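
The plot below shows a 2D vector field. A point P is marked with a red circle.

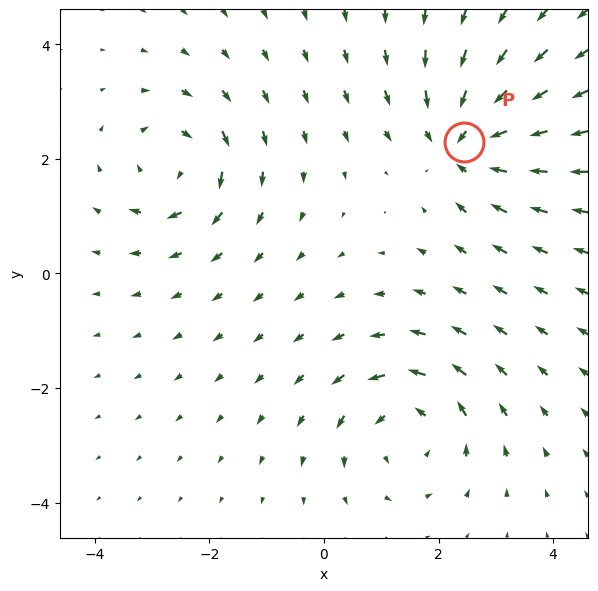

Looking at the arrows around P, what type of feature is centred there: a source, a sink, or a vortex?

At P (2.4, 2.3) the arrows converge inward. Divergence about -6, curl ≈0 — negative divergence with near-zero curl is a sink.

sink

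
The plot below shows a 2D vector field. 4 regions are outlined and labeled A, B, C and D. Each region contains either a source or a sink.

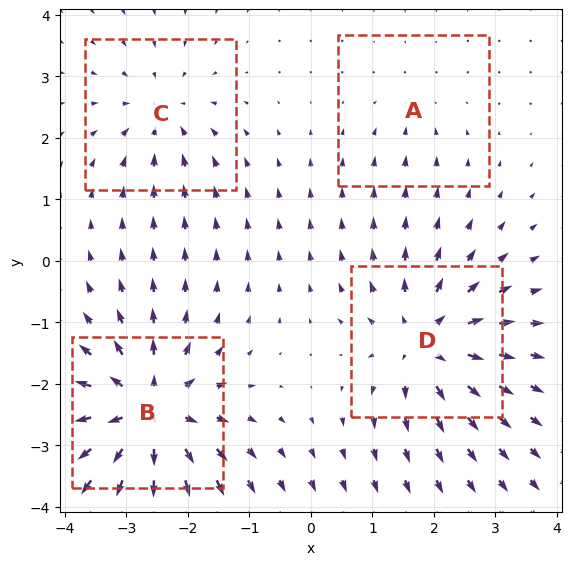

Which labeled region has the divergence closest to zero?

A

Divergence at each region's feature centre — A: about -2, B: about +8, C: about -4, D: about +6. Region A is closest to zero.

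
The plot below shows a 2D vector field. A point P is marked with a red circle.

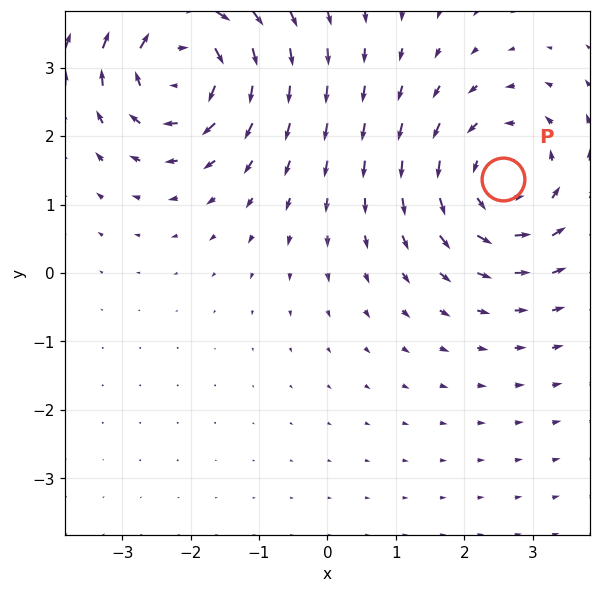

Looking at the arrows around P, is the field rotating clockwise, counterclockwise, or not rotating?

counterclockwise

Near P at (2.6, 1.4) the arrows circulate counterclockwise. The curl (z-component) there is about +2; positive curl means counterclockwise rotation.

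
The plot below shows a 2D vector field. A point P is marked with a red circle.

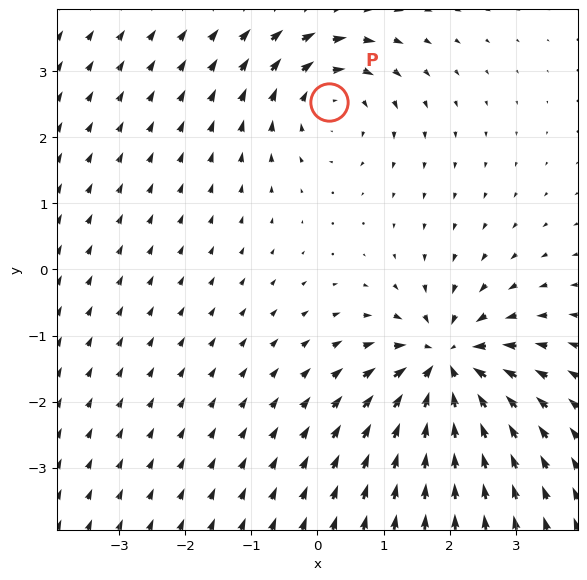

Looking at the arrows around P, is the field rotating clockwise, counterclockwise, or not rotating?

clockwise

Near P at (0.2, 2.5) the arrows circulate clockwise. The curl (z-component) there is about -3; negative curl means clockwise rotation.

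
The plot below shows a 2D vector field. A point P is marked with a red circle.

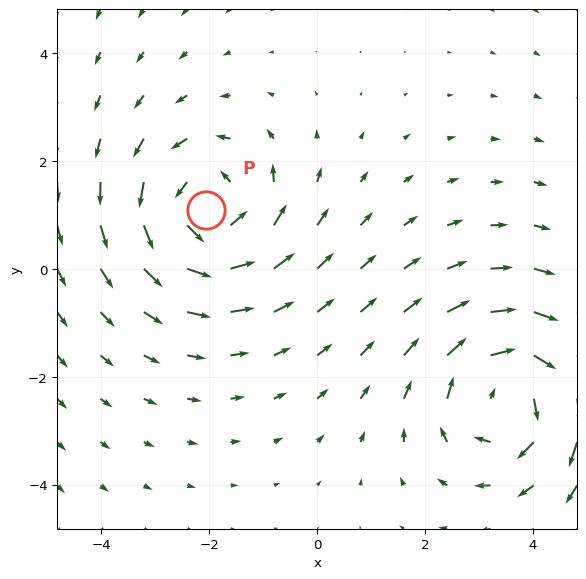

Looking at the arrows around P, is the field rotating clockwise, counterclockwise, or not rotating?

counterclockwise

Near P at (-2.1, 1.1) the arrows circulate counterclockwise. The curl (z-component) there is about +3; positive curl means counterclockwise rotation.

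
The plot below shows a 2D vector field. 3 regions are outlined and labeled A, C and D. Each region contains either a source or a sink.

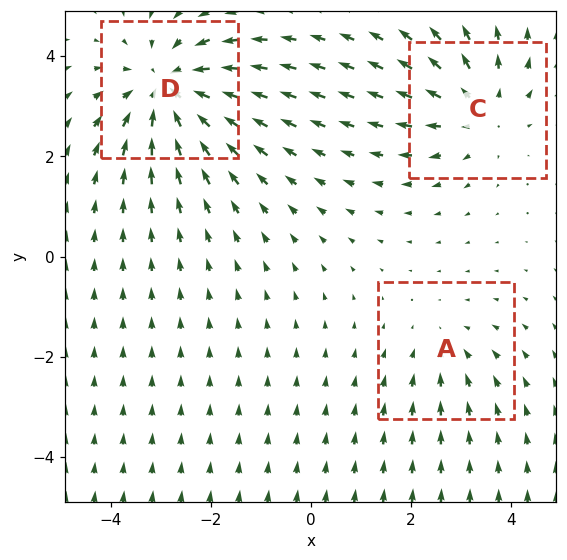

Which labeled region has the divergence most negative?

D

Divergence at each region's feature centre — A: about -2, C: about +3, D: about -4. Region D is most negative.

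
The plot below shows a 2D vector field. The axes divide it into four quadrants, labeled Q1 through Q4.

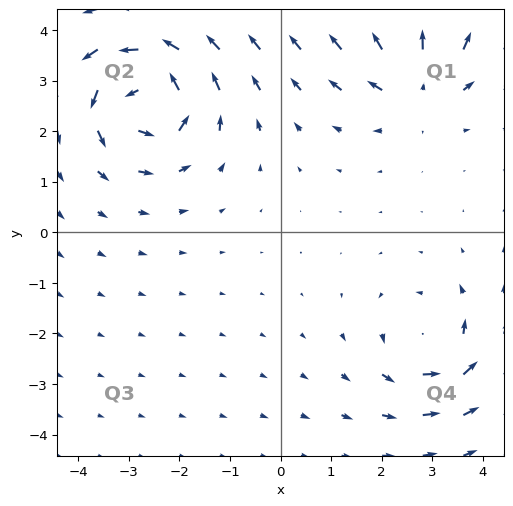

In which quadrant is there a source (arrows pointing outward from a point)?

Q1

The source sits at approximately (2.7, 2.9), which lies in quadrant Q1. The divergence there is about +4, positive as expected for a source.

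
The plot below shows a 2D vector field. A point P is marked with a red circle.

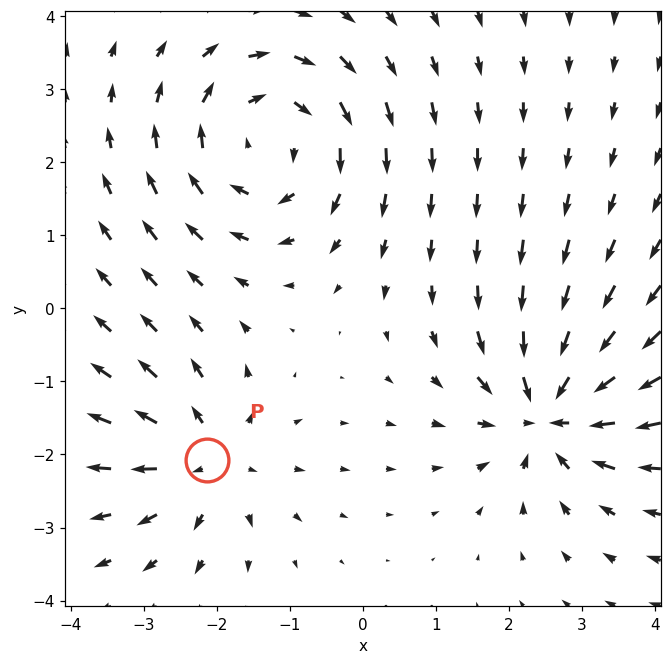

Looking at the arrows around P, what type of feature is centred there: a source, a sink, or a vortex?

At P (-2.1, -2.1) the arrows spread outward. Divergence about +4, curl ≈0 — positive divergence with near-zero curl is a source.

source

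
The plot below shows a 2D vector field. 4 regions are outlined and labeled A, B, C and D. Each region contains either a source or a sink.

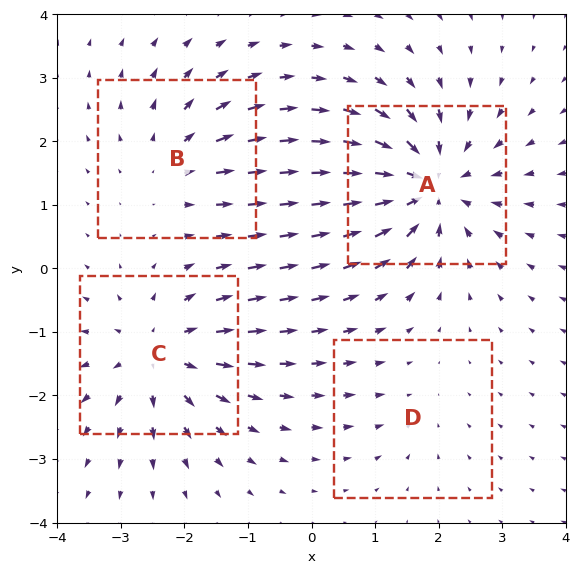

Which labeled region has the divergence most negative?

Divergence at each region's feature centre — A: about -7, B: about +4, C: about +5, D: about -2. Region A is most negative.

A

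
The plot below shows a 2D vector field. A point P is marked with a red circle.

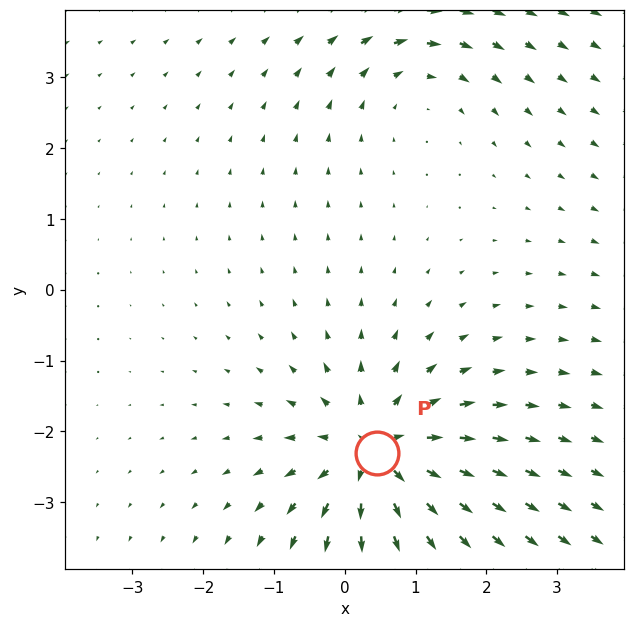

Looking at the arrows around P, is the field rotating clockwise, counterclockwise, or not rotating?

not rotating

Near P at (0.5, -2.3) the arrows show no circulation. The curl there is ≈0.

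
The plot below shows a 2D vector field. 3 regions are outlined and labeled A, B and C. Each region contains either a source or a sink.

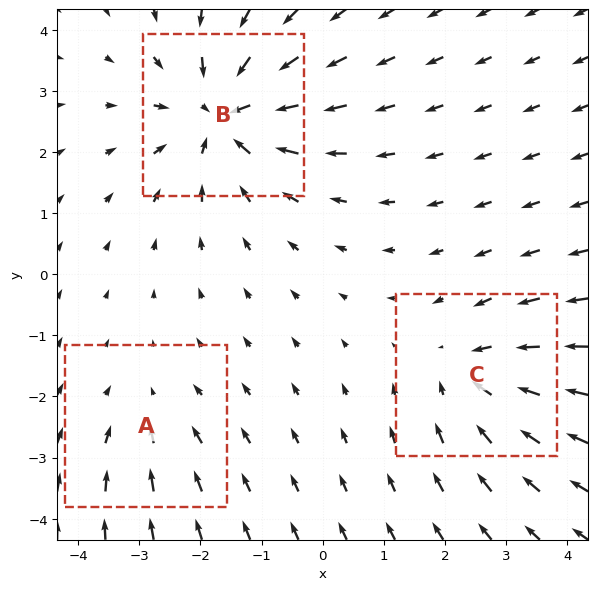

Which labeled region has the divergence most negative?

B

Divergence at each region's feature centre — A: about -2, B: about -5, C: about -3. Region B is most negative.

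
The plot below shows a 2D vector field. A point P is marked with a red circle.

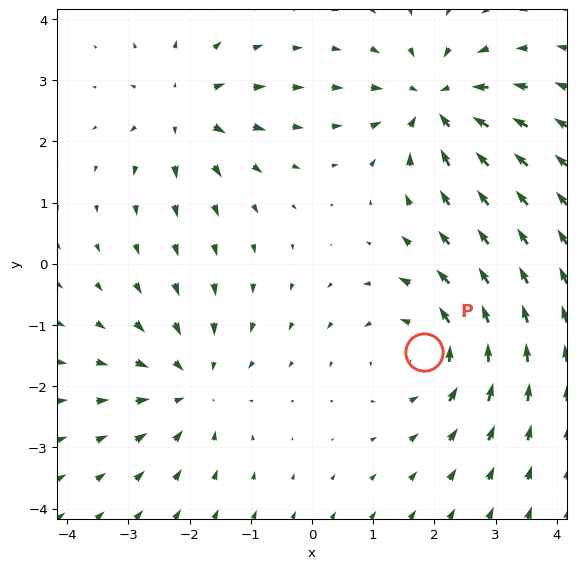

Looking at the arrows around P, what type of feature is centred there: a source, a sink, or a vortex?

vortex

At P (1.8, -1.4) the arrows circulate counterclockwise. Divergence ≈0, curl about +4 — near-zero divergence with nonzero curl is a vortex.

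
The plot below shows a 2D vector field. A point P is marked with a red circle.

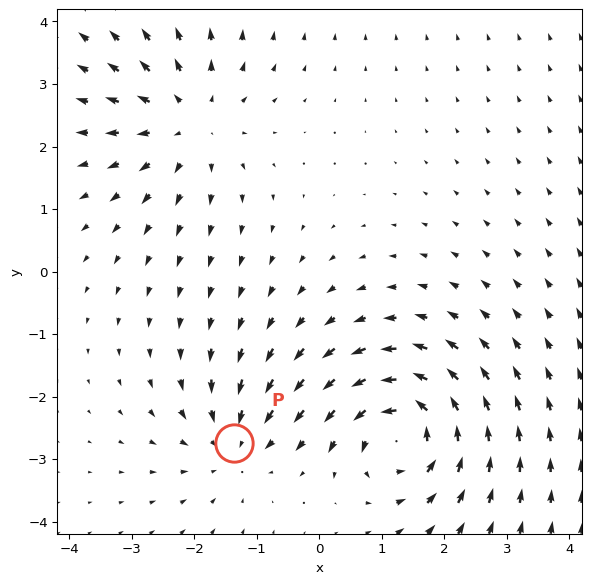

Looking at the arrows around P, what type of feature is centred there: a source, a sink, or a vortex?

sink

At P (-1.4, -2.7) the arrows converge inward. Divergence about -3, curl ≈0 — negative divergence with near-zero curl is a sink.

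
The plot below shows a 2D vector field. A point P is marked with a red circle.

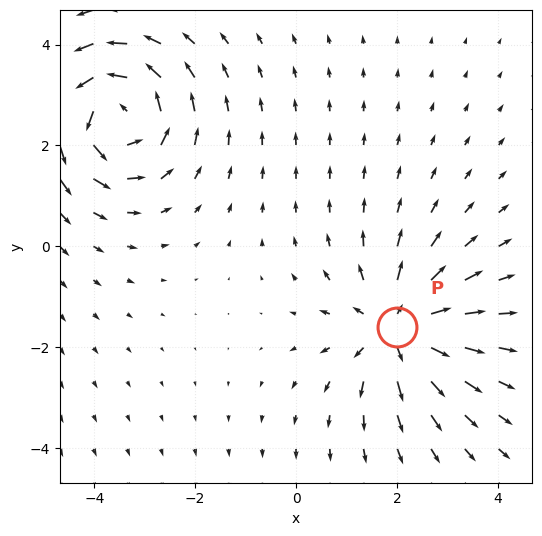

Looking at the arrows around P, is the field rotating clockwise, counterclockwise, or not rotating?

not rotating

Near P at (2.0, -1.6) the arrows show no circulation. The curl there is ≈0.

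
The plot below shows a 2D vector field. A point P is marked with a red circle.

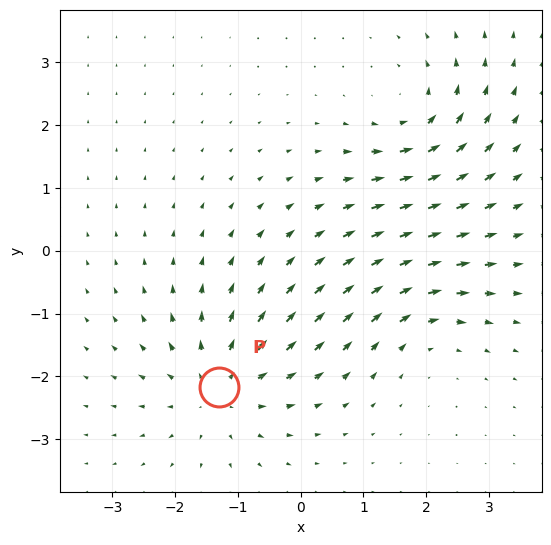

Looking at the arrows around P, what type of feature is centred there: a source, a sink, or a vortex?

At P (-1.3, -2.2) the arrows spread outward. Divergence about +5, curl ≈0 — positive divergence with near-zero curl is a source.

source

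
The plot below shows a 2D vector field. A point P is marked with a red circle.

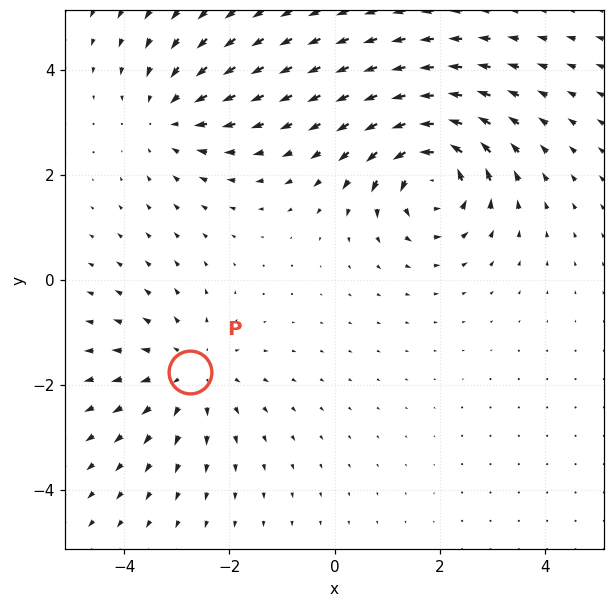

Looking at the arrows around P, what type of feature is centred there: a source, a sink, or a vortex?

At P (-2.8, -1.8) the arrows spread outward. Divergence about +3, curl ≈0 — positive divergence with near-zero curl is a source.

source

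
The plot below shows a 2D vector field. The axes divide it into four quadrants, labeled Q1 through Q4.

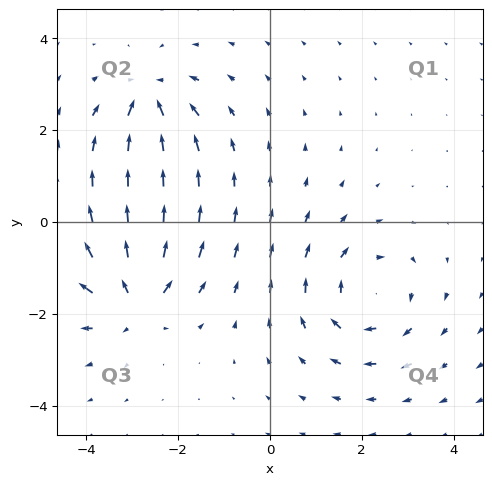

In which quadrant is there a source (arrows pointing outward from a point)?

Q3

The source sits at approximately (-2.9, -1.7), which lies in quadrant Q3. The divergence there is about +5, positive as expected for a source.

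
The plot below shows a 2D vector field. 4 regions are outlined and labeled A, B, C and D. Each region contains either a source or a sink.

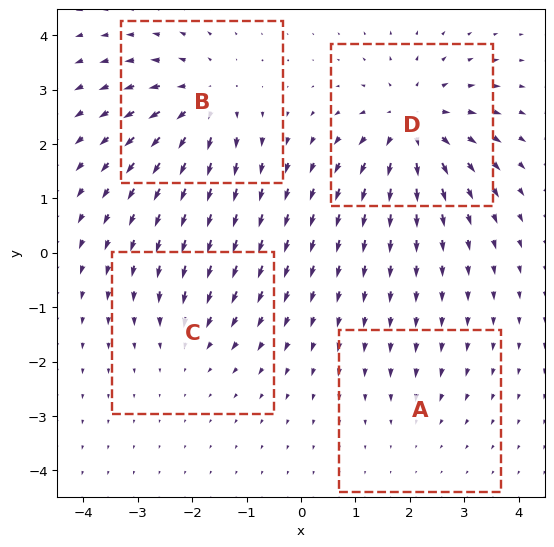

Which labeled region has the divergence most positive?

D

Divergence at each region's feature centre — A: about -2, B: about +6, C: about -3, D: about +7. Region D is most positive.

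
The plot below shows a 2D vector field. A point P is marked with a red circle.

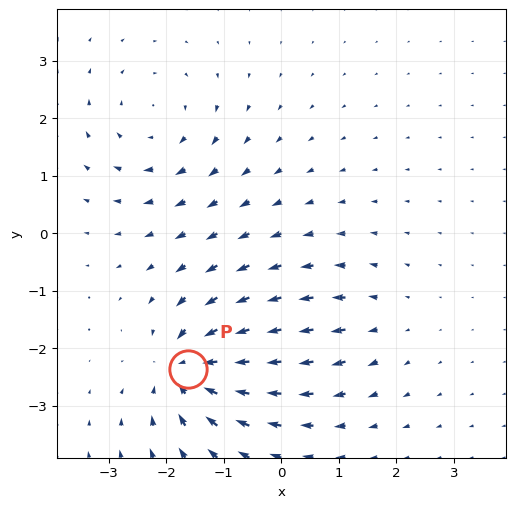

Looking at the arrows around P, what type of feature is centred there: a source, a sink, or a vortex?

At P (-1.6, -2.4) the arrows converge inward. Divergence about -7, curl ≈0 — negative divergence with near-zero curl is a sink.

sink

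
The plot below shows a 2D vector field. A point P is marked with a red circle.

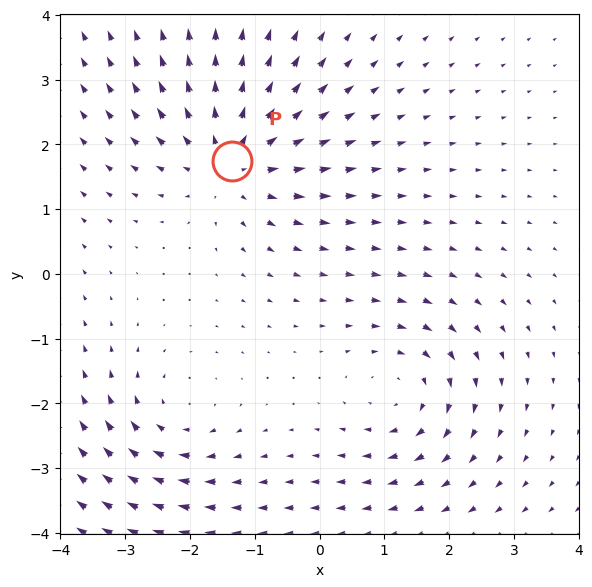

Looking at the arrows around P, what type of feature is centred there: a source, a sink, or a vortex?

At P (-1.4, 1.8) the arrows spread outward. Divergence about +5, curl ≈0 — positive divergence with near-zero curl is a source.

source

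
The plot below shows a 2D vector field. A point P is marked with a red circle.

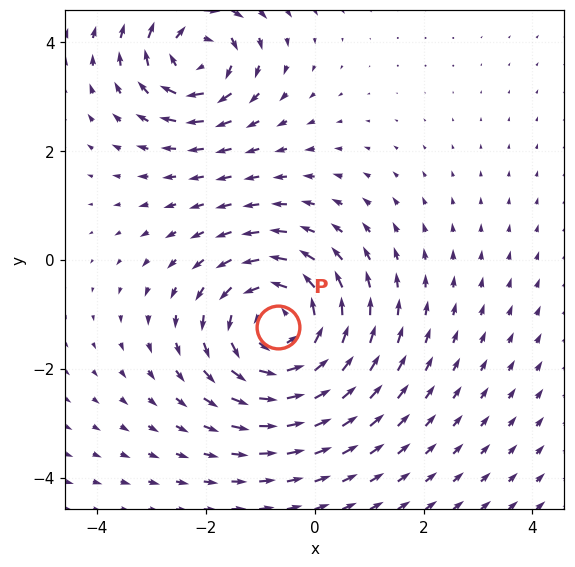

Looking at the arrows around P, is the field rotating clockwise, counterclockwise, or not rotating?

Near P at (-0.7, -1.2) the arrows circulate counterclockwise. The curl (z-component) there is about +4; positive curl means counterclockwise rotation.

counterclockwise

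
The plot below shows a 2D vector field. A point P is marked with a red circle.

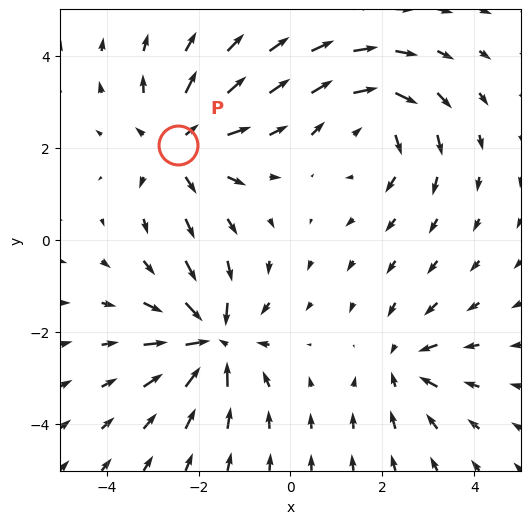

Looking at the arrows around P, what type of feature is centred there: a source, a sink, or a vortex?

source

At P (-2.4, 2.1) the arrows spread outward. Divergence about +4, curl ≈0 — positive divergence with near-zero curl is a source.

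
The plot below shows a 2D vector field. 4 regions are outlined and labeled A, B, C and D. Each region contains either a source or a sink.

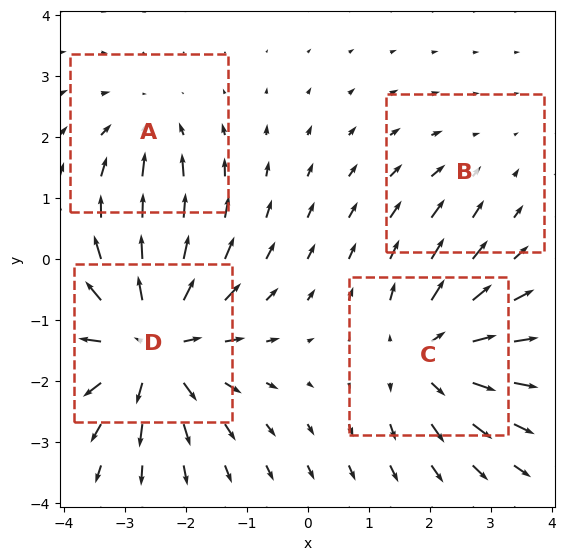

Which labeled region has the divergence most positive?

D

Divergence at each region's feature centre — A: about -3, B: about -2, C: about +5, D: about +7. Region D is most positive.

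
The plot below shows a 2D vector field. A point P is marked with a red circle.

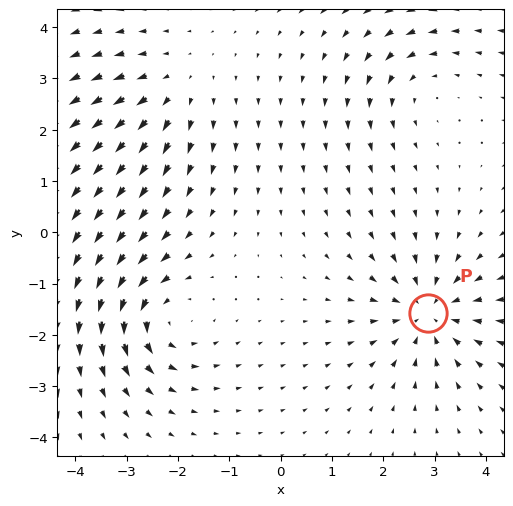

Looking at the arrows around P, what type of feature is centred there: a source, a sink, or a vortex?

At P (2.9, -1.6) the arrows converge inward. Divergence about -5, curl ≈0 — negative divergence with near-zero curl is a sink.

sink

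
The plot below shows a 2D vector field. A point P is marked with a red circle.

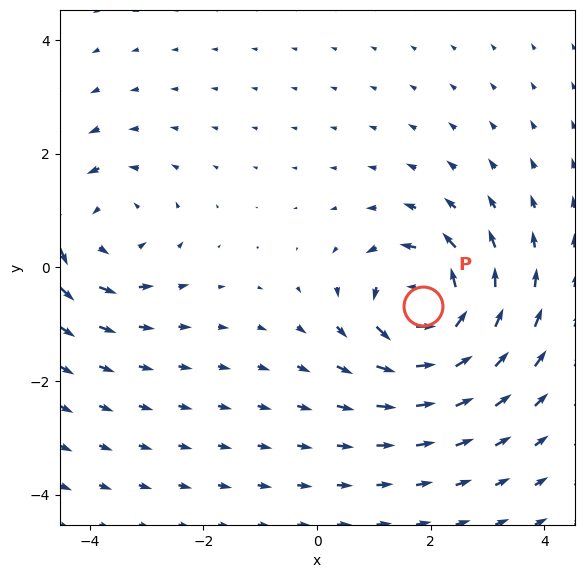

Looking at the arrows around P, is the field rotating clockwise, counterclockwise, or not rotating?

counterclockwise

Near P at (1.9, -0.7) the arrows circulate counterclockwise. The curl (z-component) there is about +6; positive curl means counterclockwise rotation.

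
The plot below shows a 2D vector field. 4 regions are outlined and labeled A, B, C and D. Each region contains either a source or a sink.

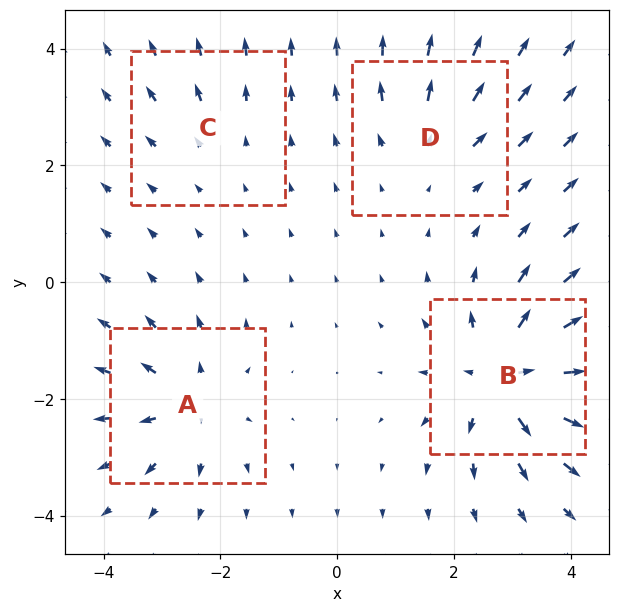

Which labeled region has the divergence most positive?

Divergence at each region's feature centre — A: about +5, B: about +8, C: about +2, D: about +4. Region B is most positive.

B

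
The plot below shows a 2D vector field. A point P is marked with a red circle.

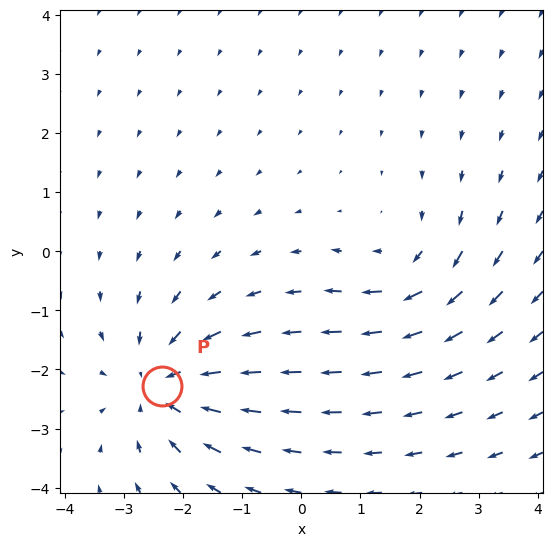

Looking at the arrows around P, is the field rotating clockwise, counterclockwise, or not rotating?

Near P at (-2.3, -2.3) the arrows show no circulation. The curl there is ≈0.

not rotating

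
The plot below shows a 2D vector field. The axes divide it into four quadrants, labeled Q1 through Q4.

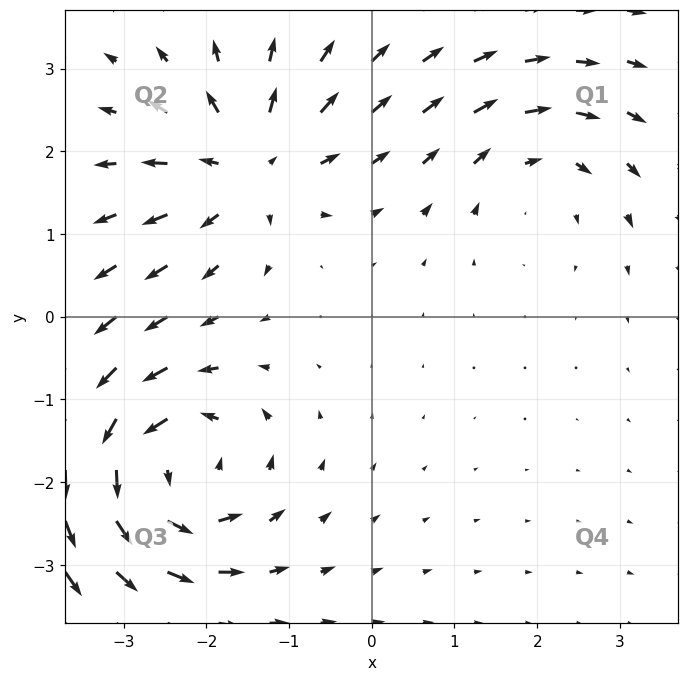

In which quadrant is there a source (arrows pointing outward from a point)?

The source sits at approximately (-1.5, 1.8), which lies in quadrant Q2. The divergence there is about +5, positive as expected for a source.

Q2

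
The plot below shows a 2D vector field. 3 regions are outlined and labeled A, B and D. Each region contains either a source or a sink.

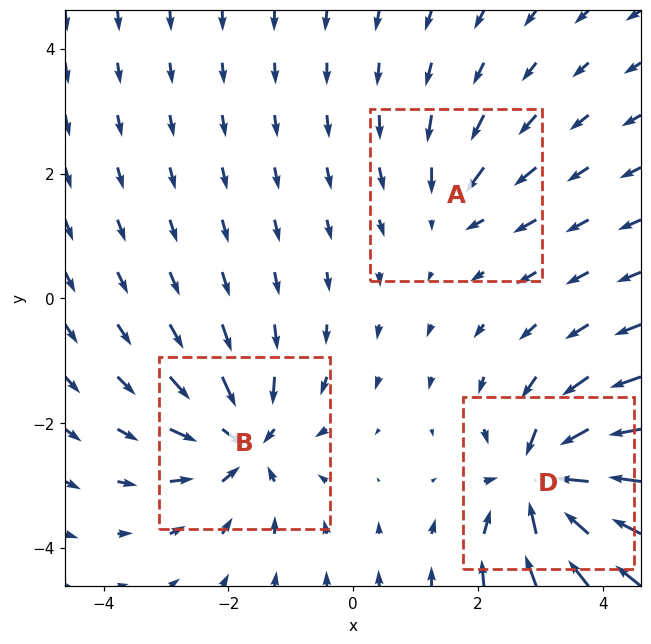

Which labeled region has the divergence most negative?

D

Divergence at each region's feature centre — A: about -2, B: about -4, D: about -6. Region D is most negative.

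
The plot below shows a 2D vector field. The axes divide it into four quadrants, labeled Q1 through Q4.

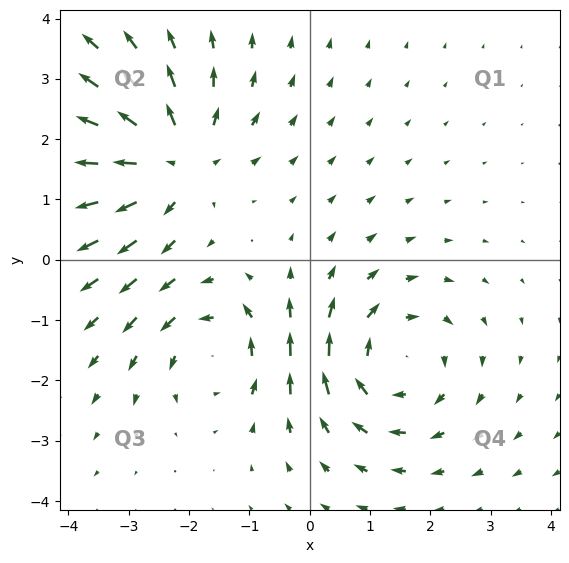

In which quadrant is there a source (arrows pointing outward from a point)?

Q2

The source sits at approximately (-2.3, 1.6), which lies in quadrant Q2. The divergence there is about +4, positive as expected for a source.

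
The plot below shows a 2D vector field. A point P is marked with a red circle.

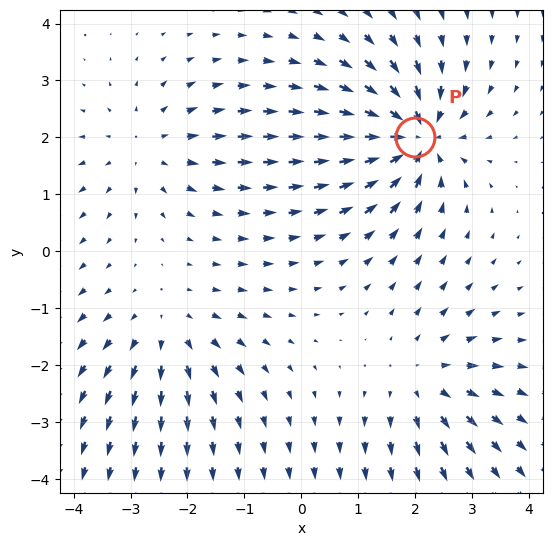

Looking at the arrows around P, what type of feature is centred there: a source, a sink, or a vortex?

At P (2.0, 2.0) the arrows converge inward. Divergence about -6, curl ≈0 — negative divergence with near-zero curl is a sink.

sink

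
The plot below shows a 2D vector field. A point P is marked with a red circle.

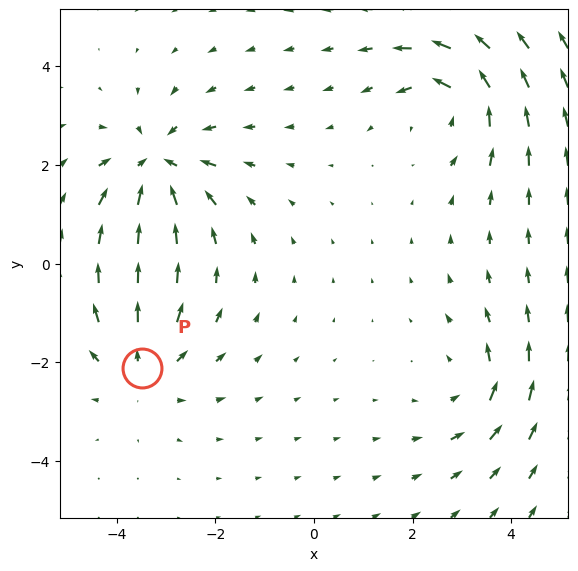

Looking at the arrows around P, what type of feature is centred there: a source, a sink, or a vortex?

source

At P (-3.5, -2.1) the arrows spread outward. Divergence about +4, curl ≈0 — positive divergence with near-zero curl is a source.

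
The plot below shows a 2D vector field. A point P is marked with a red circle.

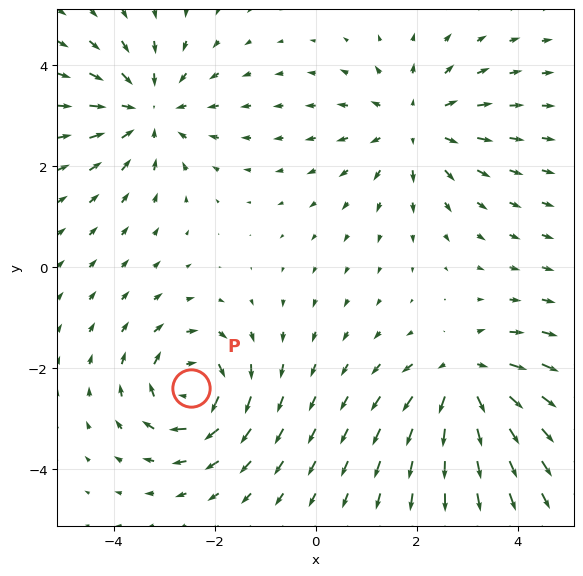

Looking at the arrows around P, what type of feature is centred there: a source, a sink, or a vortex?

At P (-2.5, -2.4) the arrows circulate clockwise. Divergence ≈0, curl about -6 — near-zero divergence with nonzero curl is a vortex.

vortex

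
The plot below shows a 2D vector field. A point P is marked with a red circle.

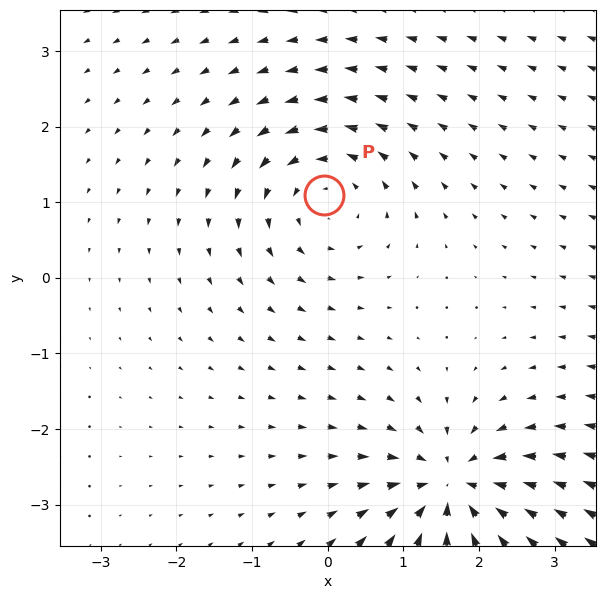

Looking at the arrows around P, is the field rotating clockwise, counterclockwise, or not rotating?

Near P at (-0.0, 1.1) the arrows circulate counterclockwise. The curl (z-component) there is about +4; positive curl means counterclockwise rotation.

counterclockwise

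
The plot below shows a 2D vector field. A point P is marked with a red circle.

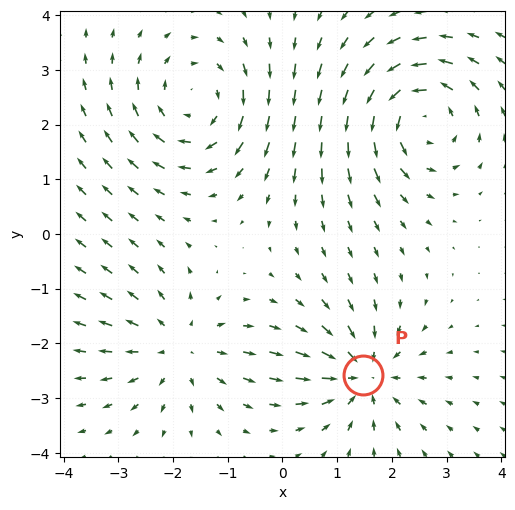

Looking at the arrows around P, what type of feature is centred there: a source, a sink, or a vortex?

sink

At P (1.5, -2.6) the arrows converge inward. Divergence about -5, curl ≈0 — negative divergence with near-zero curl is a sink.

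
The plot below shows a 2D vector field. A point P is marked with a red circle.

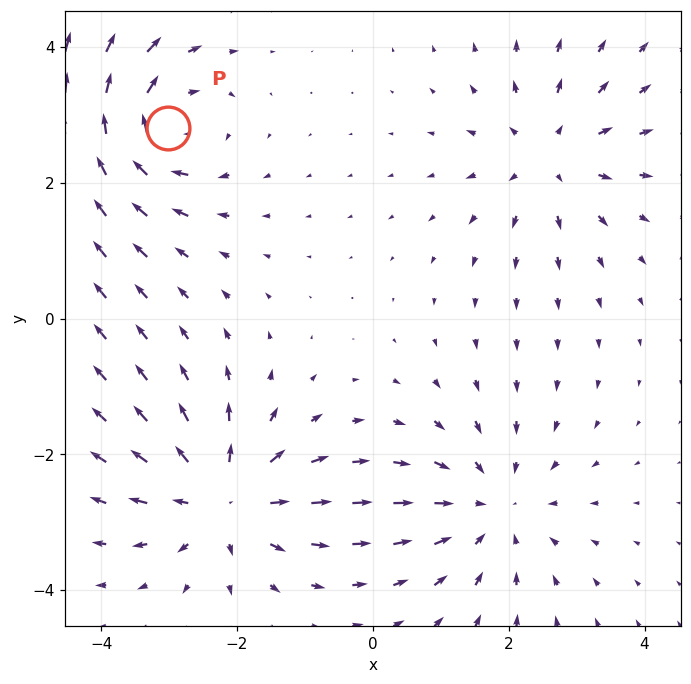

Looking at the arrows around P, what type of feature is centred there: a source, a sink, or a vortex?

At P (-3.0, 2.8) the arrows circulate clockwise. Divergence ≈0, curl about -5 — near-zero divergence with nonzero curl is a vortex.

vortex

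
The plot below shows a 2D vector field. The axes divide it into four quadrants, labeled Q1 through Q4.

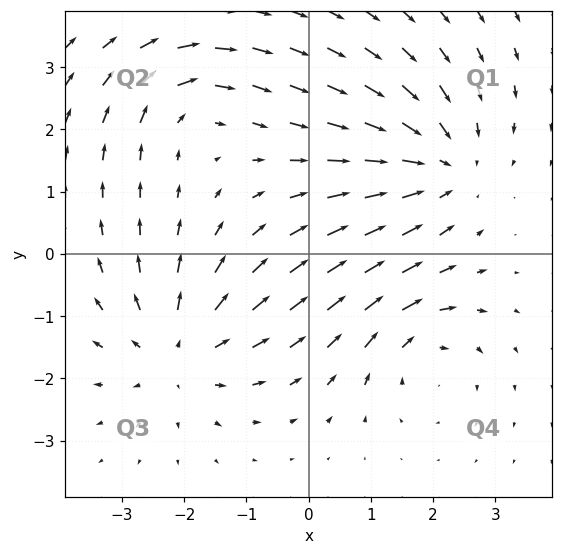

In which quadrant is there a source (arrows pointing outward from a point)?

The source sits at approximately (-2.1, -1.5), which lies in quadrant Q3. The divergence there is about +3, positive as expected for a source.

Q3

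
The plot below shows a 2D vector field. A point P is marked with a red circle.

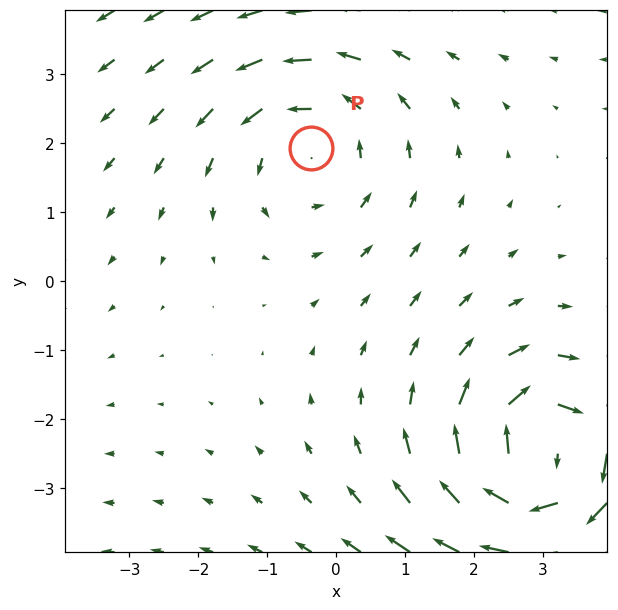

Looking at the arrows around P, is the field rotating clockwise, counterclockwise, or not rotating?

counterclockwise

Near P at (-0.4, 1.9) the arrows circulate counterclockwise. The curl (z-component) there is about +2; positive curl means counterclockwise rotation.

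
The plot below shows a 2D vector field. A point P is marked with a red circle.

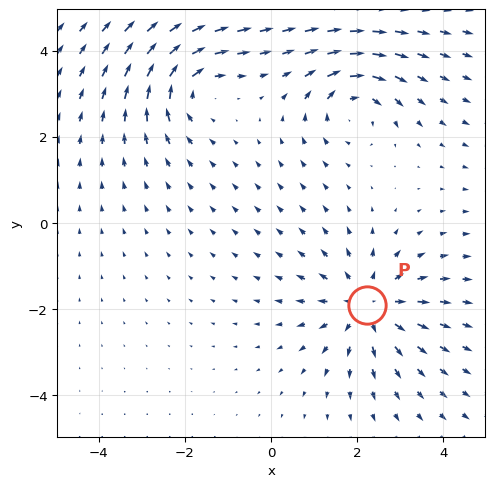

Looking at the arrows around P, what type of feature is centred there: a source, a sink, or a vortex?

source

At P (2.2, -1.9) the arrows spread outward. Divergence about +3, curl ≈0 — positive divergence with near-zero curl is a source.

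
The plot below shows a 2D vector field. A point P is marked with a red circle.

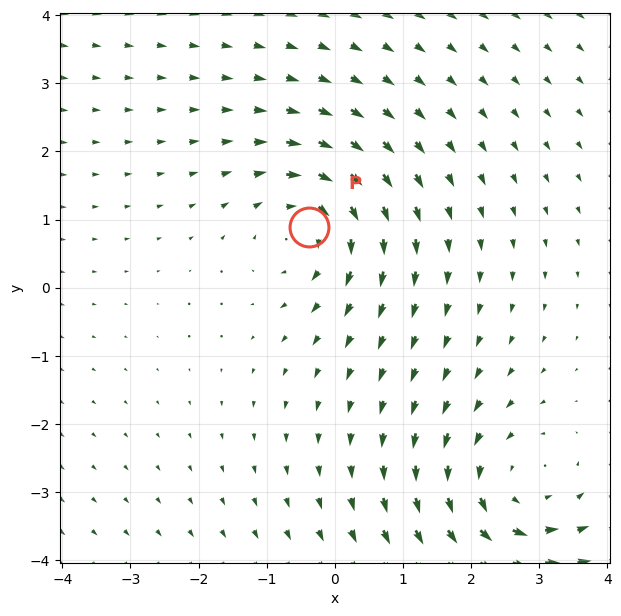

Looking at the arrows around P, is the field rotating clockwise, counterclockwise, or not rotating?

clockwise

Near P at (-0.4, 0.9) the arrows circulate clockwise. The curl (z-component) there is about -3; negative curl means clockwise rotation.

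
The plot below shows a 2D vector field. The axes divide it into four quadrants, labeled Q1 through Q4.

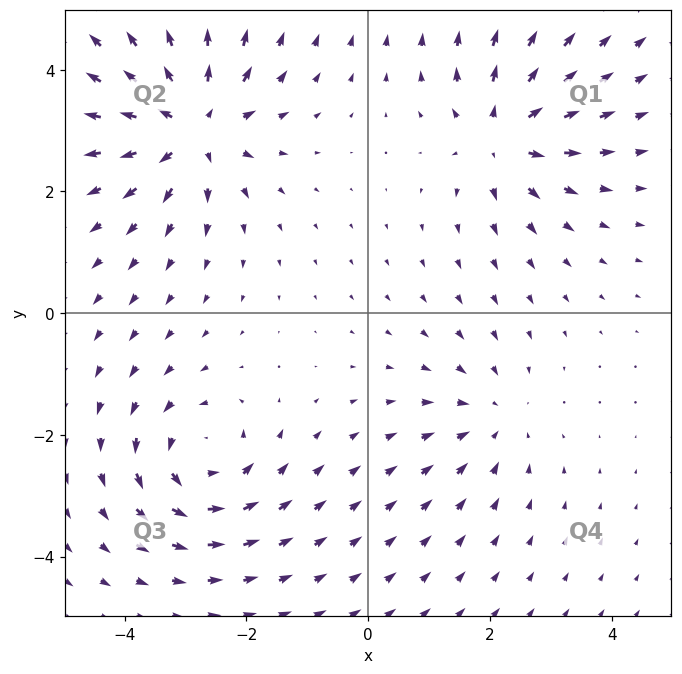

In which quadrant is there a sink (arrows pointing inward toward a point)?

Q4

The sink sits at approximately (2.1, -1.7), which lies in quadrant Q4. The divergence there is about -2, negative as expected for a sink.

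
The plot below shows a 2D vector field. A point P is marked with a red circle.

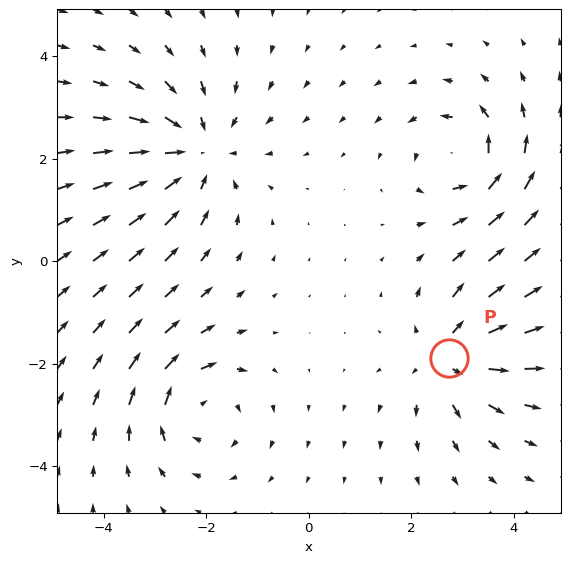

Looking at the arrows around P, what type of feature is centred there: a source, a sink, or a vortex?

source

At P (2.7, -1.9) the arrows spread outward. Divergence about +4, curl ≈0 — positive divergence with near-zero curl is a source.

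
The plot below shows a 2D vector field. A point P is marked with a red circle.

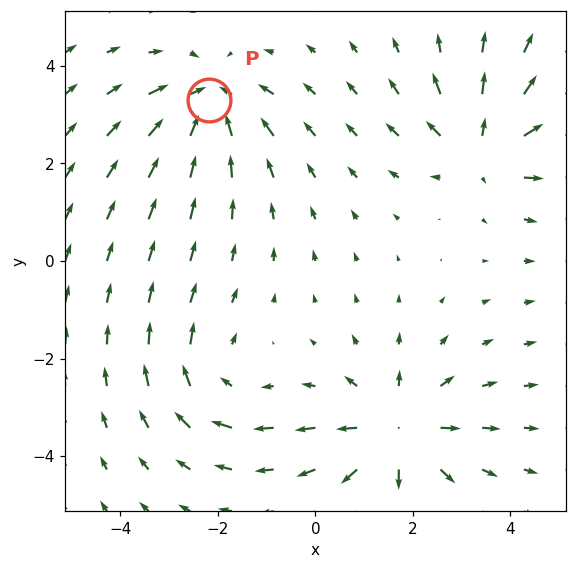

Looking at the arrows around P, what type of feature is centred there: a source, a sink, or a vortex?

sink

At P (-2.2, 3.3) the arrows converge inward. Divergence about -5, curl ≈0 — negative divergence with near-zero curl is a sink.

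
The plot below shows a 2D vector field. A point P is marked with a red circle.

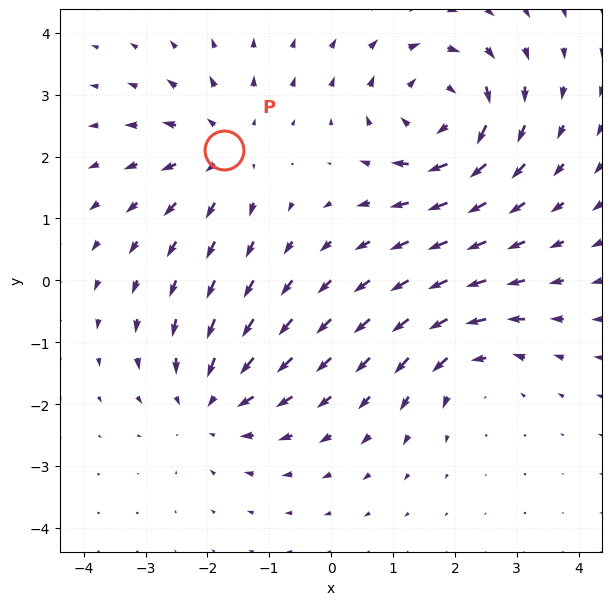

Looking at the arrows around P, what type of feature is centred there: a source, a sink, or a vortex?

At P (-1.7, 2.1) the arrows spread outward. Divergence about +4, curl ≈0 — positive divergence with near-zero curl is a source.

source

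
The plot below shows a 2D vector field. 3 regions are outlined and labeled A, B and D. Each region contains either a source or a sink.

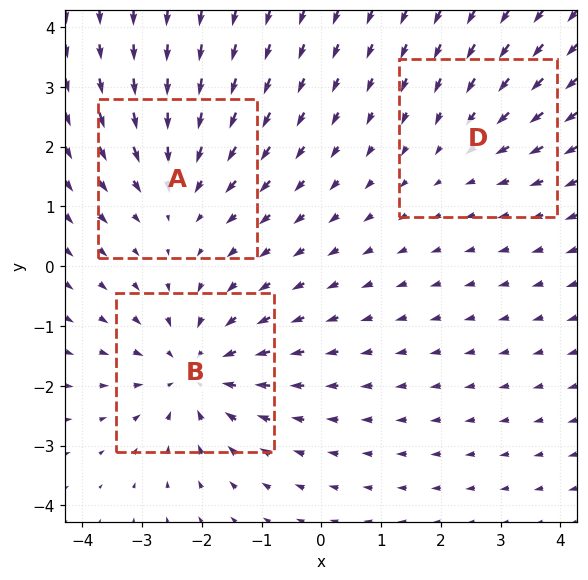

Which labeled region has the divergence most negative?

B

Divergence at each region's feature centre — A: about -3, B: about -4, D: about -2. Region B is most negative.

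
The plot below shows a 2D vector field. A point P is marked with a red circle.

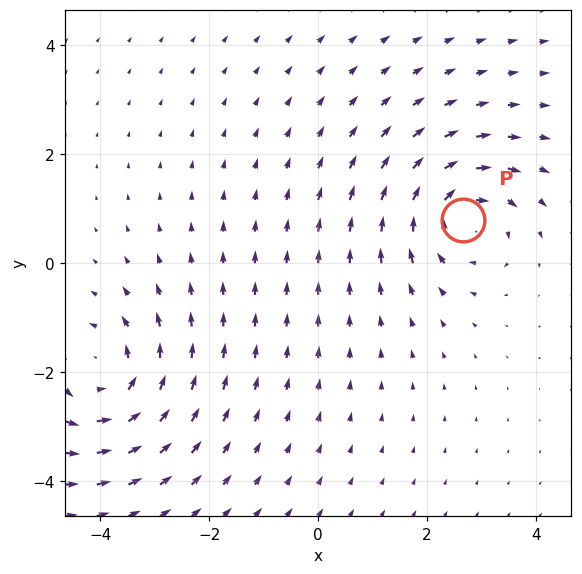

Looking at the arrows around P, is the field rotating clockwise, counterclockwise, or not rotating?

Near P at (2.7, 0.8) the arrows circulate clockwise. The curl (z-component) there is about -5; negative curl means clockwise rotation.

clockwise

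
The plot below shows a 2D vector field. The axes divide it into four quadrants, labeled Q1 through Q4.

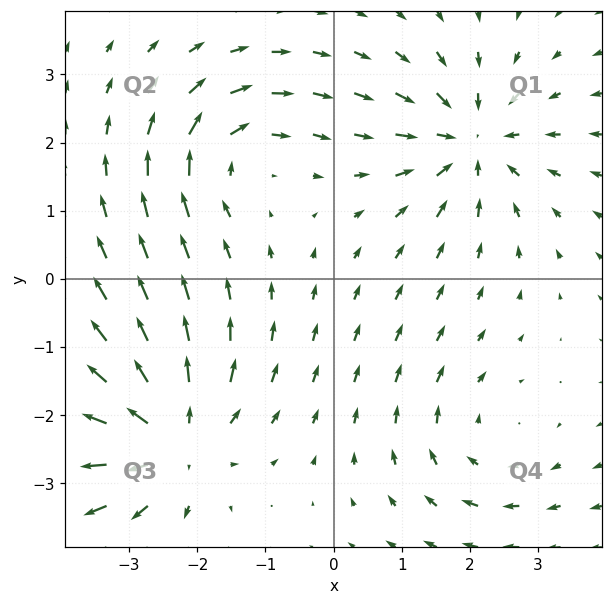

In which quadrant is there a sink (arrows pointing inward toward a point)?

Q1

The sink sits at approximately (2.0, 2.0), which lies in quadrant Q1. The divergence there is about -4, negative as expected for a sink.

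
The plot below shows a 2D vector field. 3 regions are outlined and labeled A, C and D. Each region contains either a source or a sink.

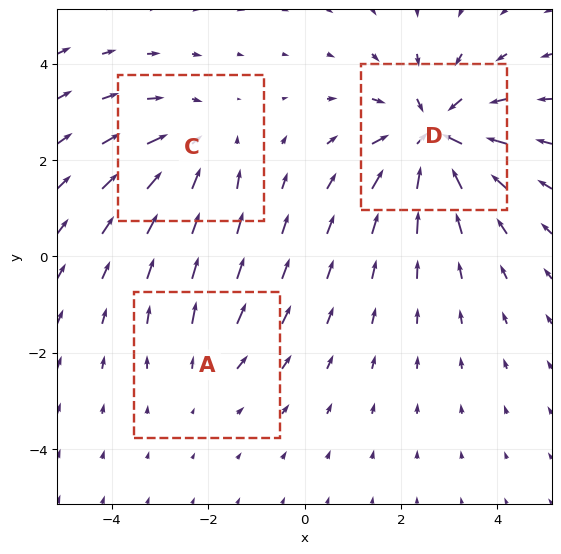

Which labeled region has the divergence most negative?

Divergence at each region's feature centre — A: about +2, C: about -3, D: about -5. Region D is most negative.

D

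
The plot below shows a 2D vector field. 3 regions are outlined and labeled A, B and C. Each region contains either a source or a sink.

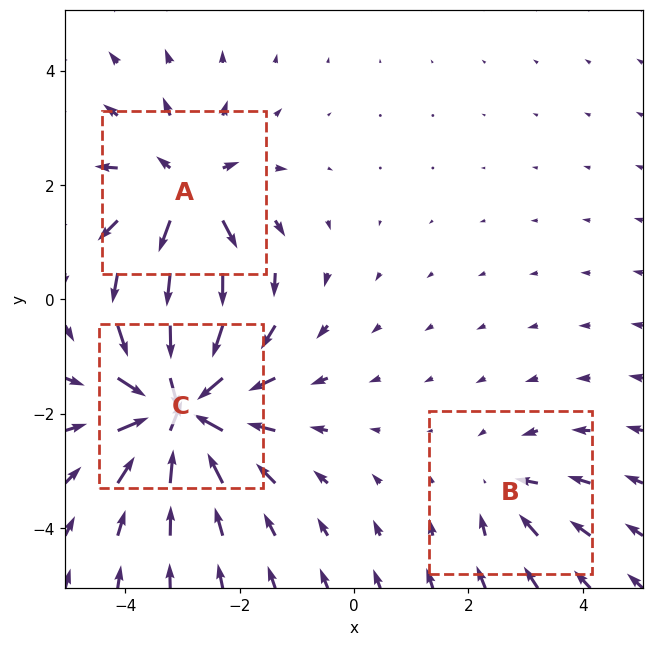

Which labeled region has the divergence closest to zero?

B

Divergence at each region's feature centre — A: about +4, B: about -2, C: about -6. Region B is closest to zero.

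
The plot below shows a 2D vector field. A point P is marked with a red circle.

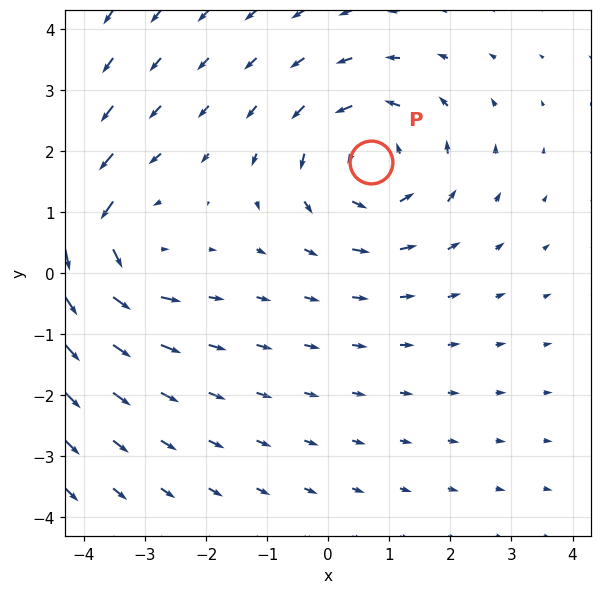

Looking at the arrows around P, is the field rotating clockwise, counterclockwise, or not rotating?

Near P at (0.7, 1.8) the arrows circulate counterclockwise. The curl (z-component) there is about +4; positive curl means counterclockwise rotation.

counterclockwise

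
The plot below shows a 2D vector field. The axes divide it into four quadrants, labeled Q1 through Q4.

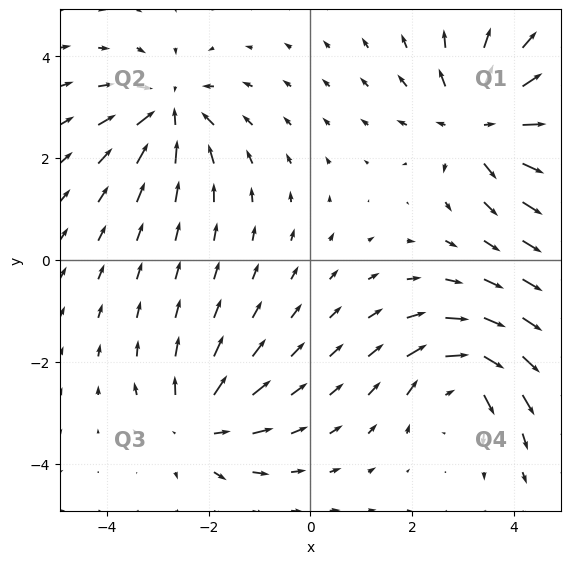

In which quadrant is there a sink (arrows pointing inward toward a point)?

Q2

The sink sits at approximately (-2.8, 2.9), which lies in quadrant Q2. The divergence there is about -5, negative as expected for a sink.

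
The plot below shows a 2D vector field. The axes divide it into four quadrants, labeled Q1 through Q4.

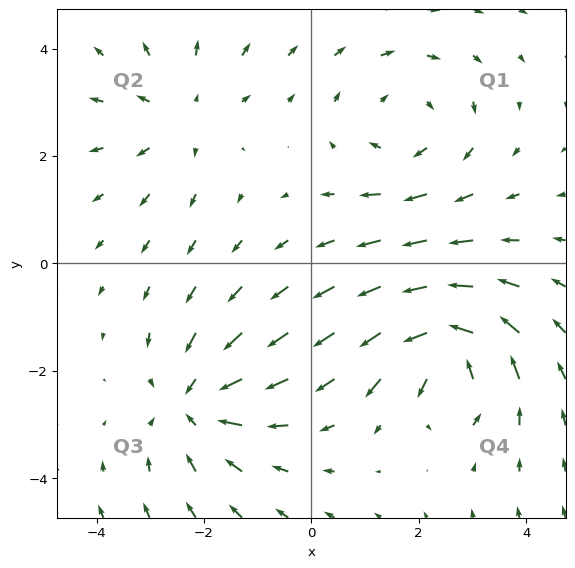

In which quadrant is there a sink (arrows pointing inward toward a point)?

Q3

The sink sits at approximately (-2.2, -2.6), which lies in quadrant Q3. The divergence there is about -3, negative as expected for a sink.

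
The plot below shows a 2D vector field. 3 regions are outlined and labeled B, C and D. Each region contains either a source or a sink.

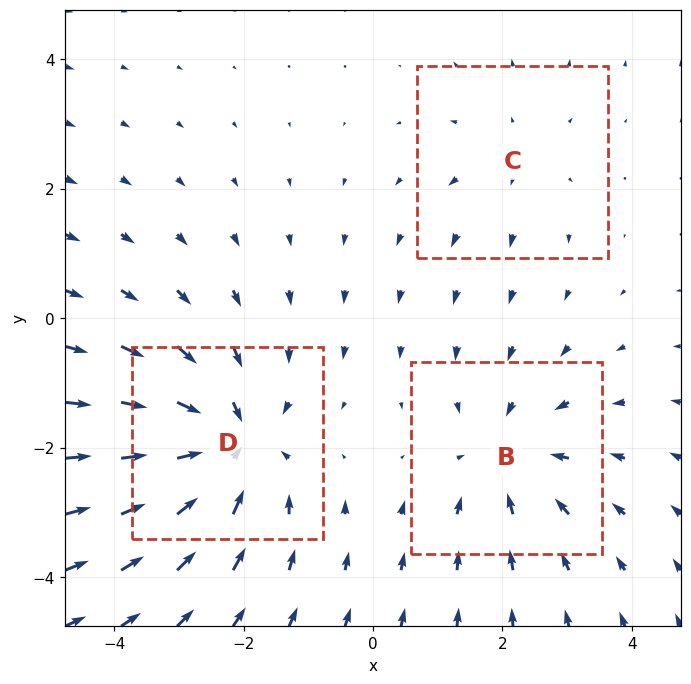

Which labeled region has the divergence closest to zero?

Divergence at each region's feature centre — B: about -3, C: about +2, D: about -5. Region C is closest to zero.

C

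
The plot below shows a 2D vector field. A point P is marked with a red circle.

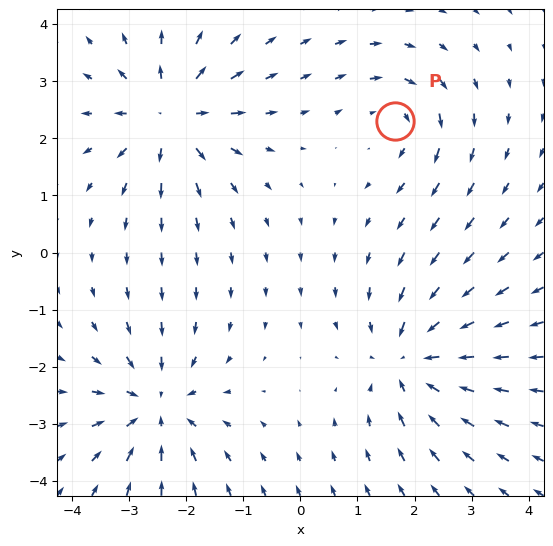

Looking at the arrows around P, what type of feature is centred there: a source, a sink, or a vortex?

vortex

At P (1.7, 2.3) the arrows circulate clockwise. Divergence ≈0, curl about -4 — near-zero divergence with nonzero curl is a vortex.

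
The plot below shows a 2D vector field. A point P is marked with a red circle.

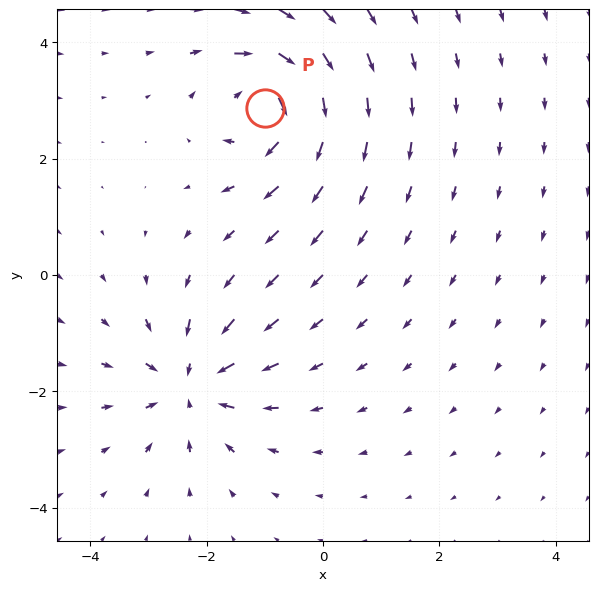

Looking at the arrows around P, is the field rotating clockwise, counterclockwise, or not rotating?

clockwise

Near P at (-1.0, 2.9) the arrows circulate clockwise. The curl (z-component) there is about -7; negative curl means clockwise rotation.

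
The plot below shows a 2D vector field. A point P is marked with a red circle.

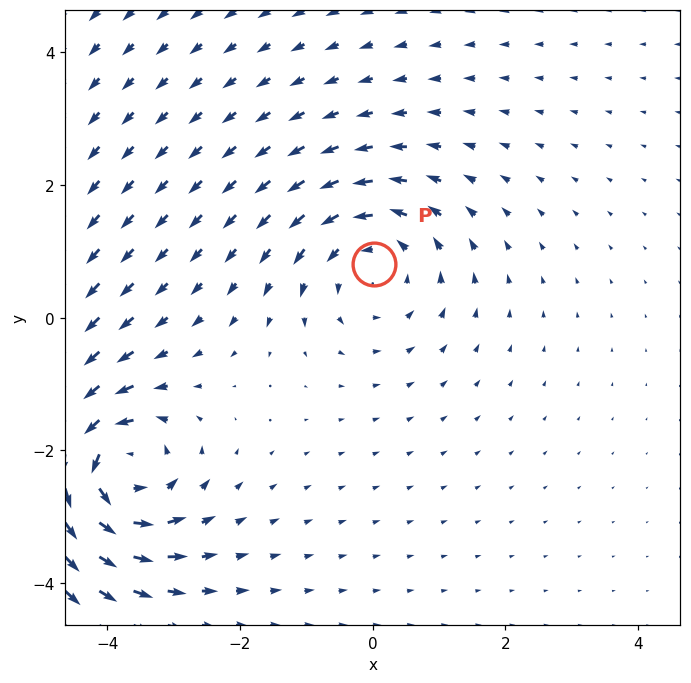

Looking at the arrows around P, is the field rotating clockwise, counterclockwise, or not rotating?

Near P at (0.0, 0.8) the arrows circulate counterclockwise. The curl (z-component) there is about +3; positive curl means counterclockwise rotation.

counterclockwise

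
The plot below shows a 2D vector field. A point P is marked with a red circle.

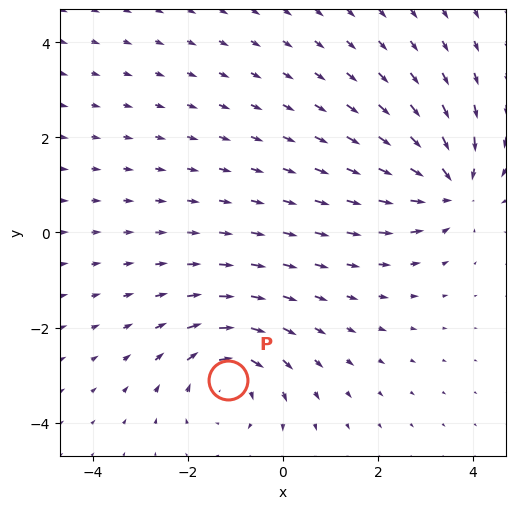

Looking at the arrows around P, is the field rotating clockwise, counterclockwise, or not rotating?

clockwise

Near P at (-1.2, -3.1) the arrows circulate clockwise. The curl (z-component) there is about -3; negative curl means clockwise rotation.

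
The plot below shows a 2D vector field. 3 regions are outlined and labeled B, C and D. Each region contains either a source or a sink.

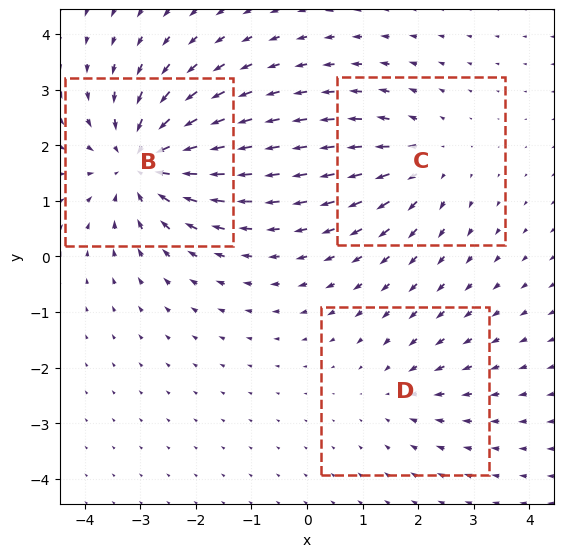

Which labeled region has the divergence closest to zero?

Divergence at each region's feature centre — B: about -5, C: about +3, D: about -2. Region D is closest to zero.

D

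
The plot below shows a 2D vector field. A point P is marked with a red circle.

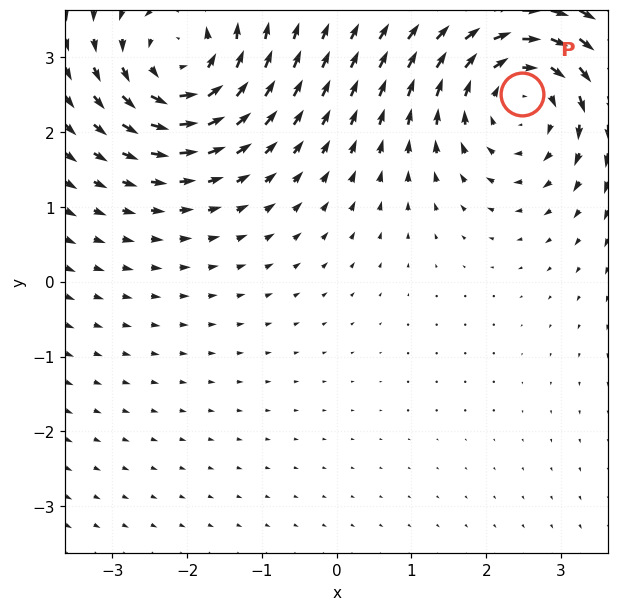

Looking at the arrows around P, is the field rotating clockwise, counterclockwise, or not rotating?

clockwise

Near P at (2.5, 2.5) the arrows circulate clockwise. The curl (z-component) there is about -4; negative curl means clockwise rotation.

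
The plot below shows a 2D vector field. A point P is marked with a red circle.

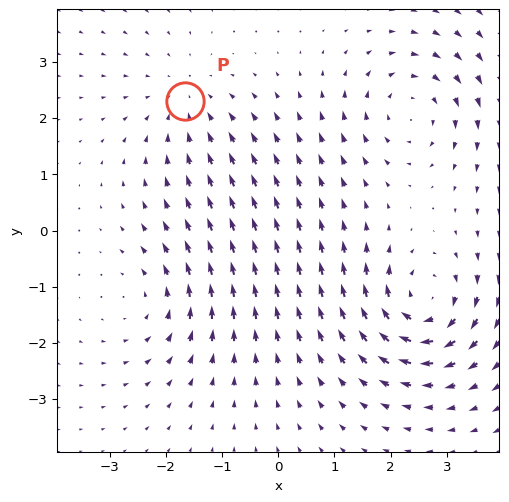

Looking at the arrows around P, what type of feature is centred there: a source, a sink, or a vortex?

At P (-1.7, 2.3) the arrows converge inward. Divergence about -2, curl ≈0 — negative divergence with near-zero curl is a sink.

sink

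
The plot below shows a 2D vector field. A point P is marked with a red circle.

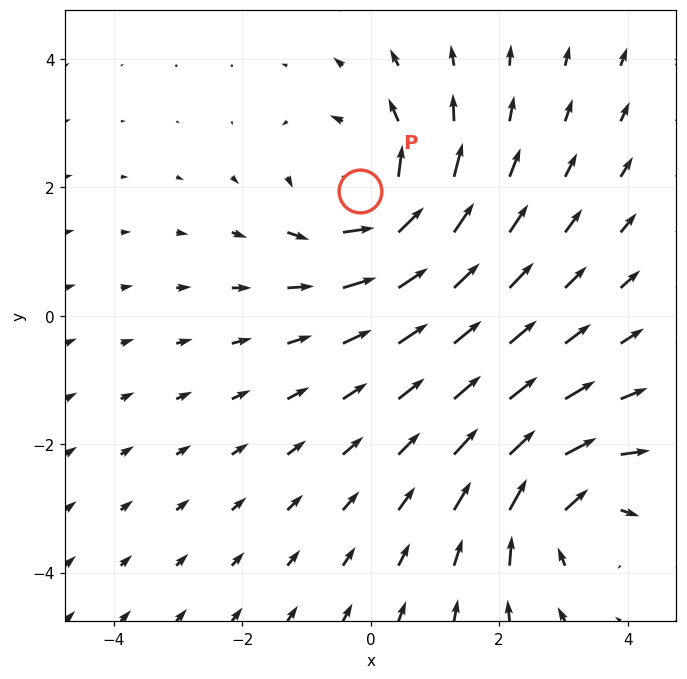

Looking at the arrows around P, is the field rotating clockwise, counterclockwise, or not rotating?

Near P at (-0.2, 1.9) the arrows circulate counterclockwise. The curl (z-component) there is about +4; positive curl means counterclockwise rotation.

counterclockwise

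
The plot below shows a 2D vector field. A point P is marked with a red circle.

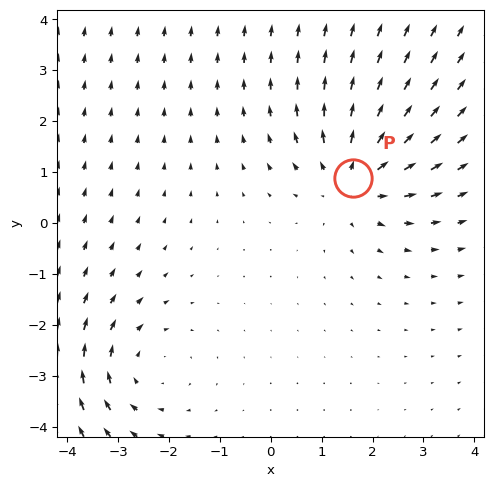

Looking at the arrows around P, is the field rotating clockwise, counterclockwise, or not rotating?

Near P at (1.6, 0.9) the arrows show no circulation. The curl there is ≈0.

not rotating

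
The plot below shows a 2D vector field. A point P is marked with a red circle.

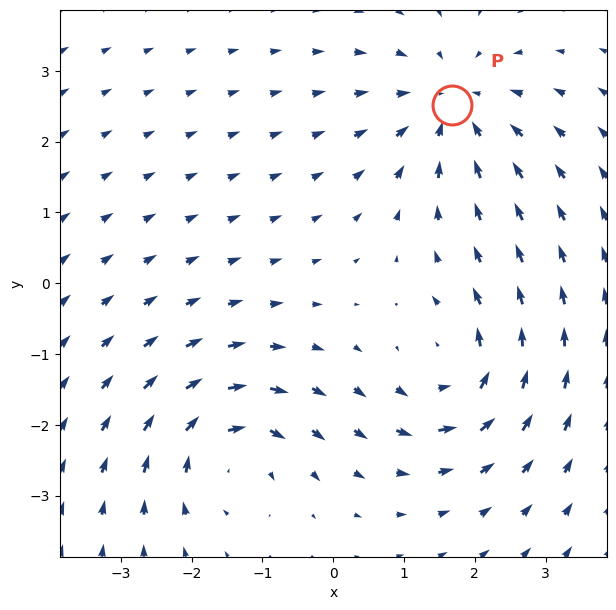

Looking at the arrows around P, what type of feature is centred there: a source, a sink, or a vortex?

sink

At P (1.7, 2.5) the arrows converge inward. Divergence about -4, curl ≈0 — negative divergence with near-zero curl is a sink.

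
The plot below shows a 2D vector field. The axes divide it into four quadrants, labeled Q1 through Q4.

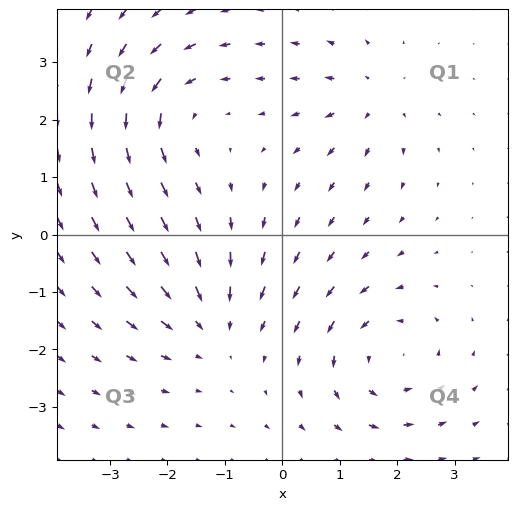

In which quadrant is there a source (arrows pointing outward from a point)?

Q1

The source sits at approximately (1.6, 2.4), which lies in quadrant Q1. The divergence there is about +4, positive as expected for a source.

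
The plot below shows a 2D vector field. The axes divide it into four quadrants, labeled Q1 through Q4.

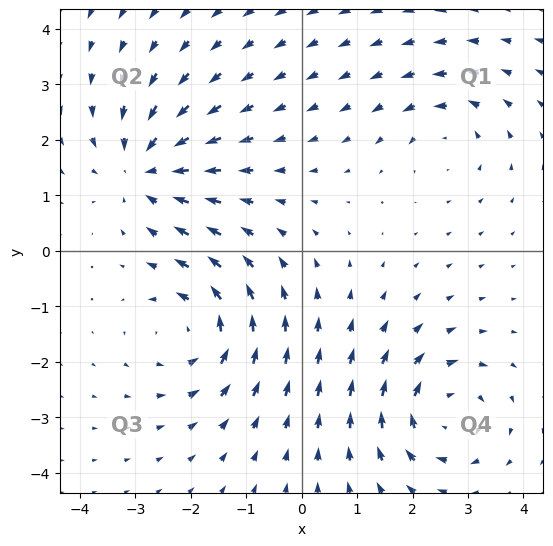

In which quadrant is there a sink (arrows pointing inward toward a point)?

The sink sits at approximately (-2.8, 1.5), which lies in quadrant Q2. The divergence there is about -4, negative as expected for a sink.

Q2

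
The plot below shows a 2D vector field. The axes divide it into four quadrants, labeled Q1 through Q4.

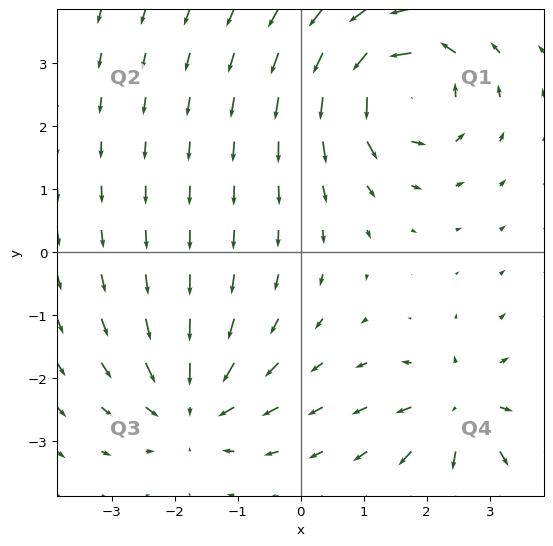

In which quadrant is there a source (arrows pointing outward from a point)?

Q4

The source sits at approximately (2.5, -2.5), which lies in quadrant Q4. The divergence there is about +4, positive as expected for a source.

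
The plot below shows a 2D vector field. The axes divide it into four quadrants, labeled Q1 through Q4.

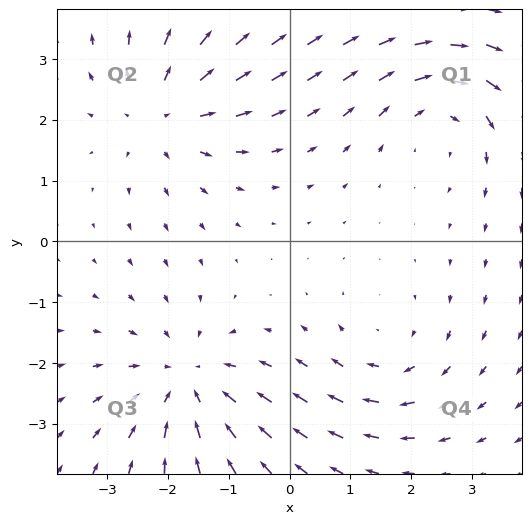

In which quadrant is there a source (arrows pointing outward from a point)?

Q2

The source sits at approximately (-2.1, 2.1), which lies in quadrant Q2. The divergence there is about +4, positive as expected for a source.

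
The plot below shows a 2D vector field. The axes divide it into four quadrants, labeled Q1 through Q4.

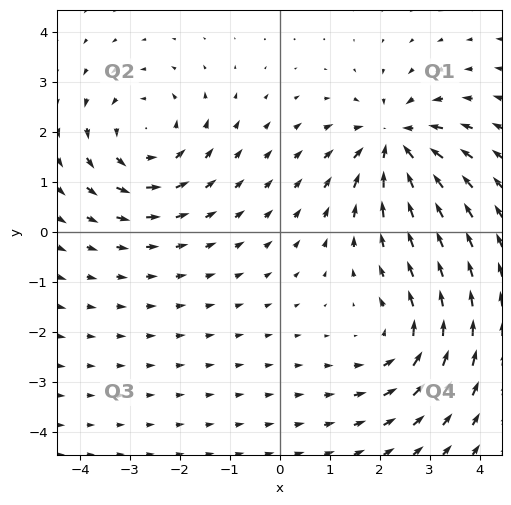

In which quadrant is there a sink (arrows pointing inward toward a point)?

Q1

The sink sits at approximately (2.3, 1.8), which lies in quadrant Q1. The divergence there is about -5, negative as expected for a sink.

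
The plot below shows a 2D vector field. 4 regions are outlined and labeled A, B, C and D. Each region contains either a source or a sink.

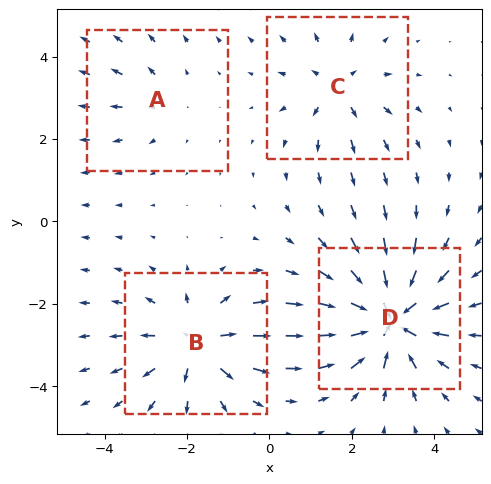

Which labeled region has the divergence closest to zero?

Divergence at each region's feature centre — A: about +2, B: about +5, C: about +4, D: about -7. Region A is closest to zero.

A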